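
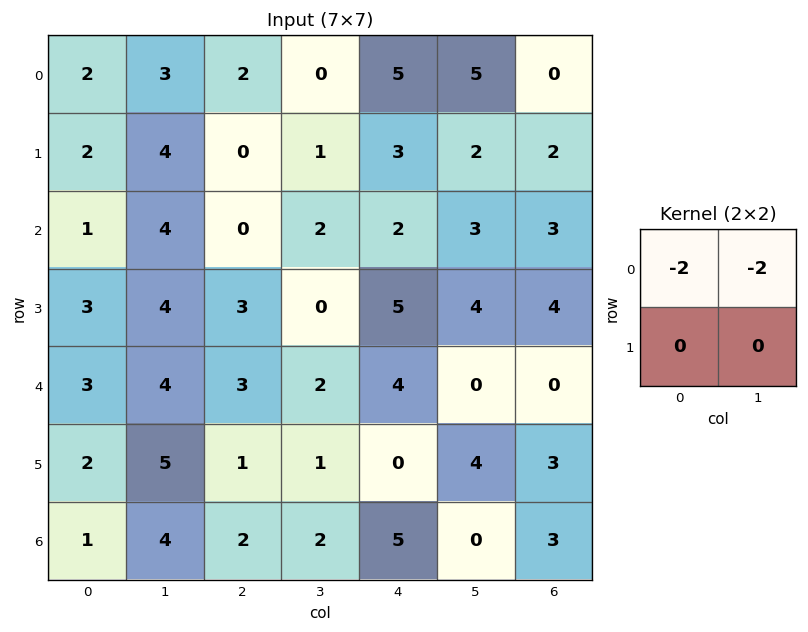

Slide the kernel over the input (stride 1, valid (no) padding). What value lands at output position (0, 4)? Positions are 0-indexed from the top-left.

-20

The receptive field on the input at this output position is [5 5 / 3 2]. Elementwise product with the kernel and sum: 5·-2 + 5·-2.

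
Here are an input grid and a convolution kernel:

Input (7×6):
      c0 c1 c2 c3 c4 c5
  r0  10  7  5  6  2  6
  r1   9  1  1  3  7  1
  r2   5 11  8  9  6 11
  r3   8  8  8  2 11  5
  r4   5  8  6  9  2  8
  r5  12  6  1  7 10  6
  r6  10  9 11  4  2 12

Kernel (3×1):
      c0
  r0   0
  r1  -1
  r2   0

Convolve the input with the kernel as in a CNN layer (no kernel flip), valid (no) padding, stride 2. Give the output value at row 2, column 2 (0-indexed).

-10

The receptive field on the input at this output position is [2 / 10 / 2]. Elementwise product with the kernel and sum: 10·-1.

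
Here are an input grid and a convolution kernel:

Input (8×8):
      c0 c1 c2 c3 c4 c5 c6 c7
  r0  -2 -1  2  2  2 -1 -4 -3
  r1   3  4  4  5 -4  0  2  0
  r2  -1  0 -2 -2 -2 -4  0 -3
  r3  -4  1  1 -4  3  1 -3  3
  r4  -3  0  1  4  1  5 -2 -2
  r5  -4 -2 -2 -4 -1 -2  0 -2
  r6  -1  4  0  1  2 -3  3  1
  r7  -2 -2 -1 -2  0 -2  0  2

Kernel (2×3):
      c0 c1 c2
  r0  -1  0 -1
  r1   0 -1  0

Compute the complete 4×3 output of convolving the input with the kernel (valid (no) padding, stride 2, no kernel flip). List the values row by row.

-4 -9 2
2 8 1
4 2 3
3 0 -3

Output[0,0]: The receptive field on the input at this output position is [-2 -1 2 / 3 4 4]. Elementwise product with the kernel and sum: -2·-1 + 2·-1 + 4·-1.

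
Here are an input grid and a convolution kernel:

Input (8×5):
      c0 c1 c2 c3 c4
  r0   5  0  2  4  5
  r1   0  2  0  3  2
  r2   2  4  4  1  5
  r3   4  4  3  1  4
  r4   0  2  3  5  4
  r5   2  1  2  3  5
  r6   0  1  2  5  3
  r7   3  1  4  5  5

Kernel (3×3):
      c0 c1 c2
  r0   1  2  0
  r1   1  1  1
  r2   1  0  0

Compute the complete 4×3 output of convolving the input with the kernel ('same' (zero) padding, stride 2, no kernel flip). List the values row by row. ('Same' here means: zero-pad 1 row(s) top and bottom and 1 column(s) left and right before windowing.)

5 8 12
6 15 14
10 21 21
5 14 26

Output[0,0]: The receptive field on the zero-padded input at this output position is [0 0 0 / 0 5 0 / 0 0 2]. Elementwise product with the kernel and sum: 0·1 + 0·2 + 0·1 + 5·1 + 0·1 + 0·1.
Output[0,1]: The receptive field on the zero-padded input at this output position is [0 0 0 / 0 2 4 / 2 0 3]. Elementwise product with the kernel and sum: 0·1 + 0·2 + 0·1 + 2·1 + 4·1 + 2·1.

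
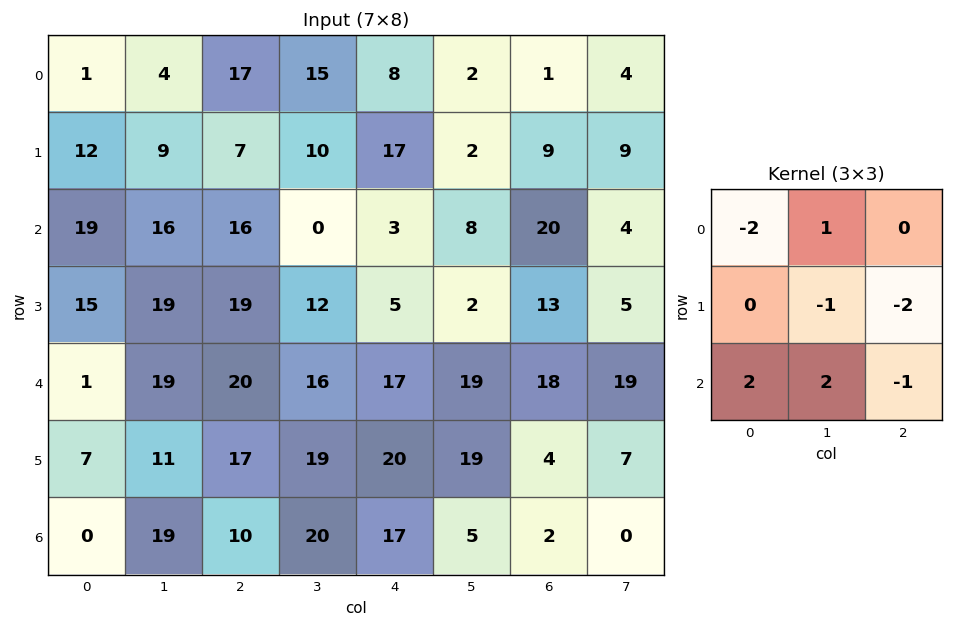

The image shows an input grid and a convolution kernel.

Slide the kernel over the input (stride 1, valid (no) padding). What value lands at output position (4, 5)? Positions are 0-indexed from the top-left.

-24

The receptive field on the input at this output position is [19 18 19 / 19 4 7 / 5 2 0]. Elementwise product with the kernel and sum: 19·-2 + 18·1 + 4·-1 + 7·-2 + 5·2 + 2·2 + 0·-1.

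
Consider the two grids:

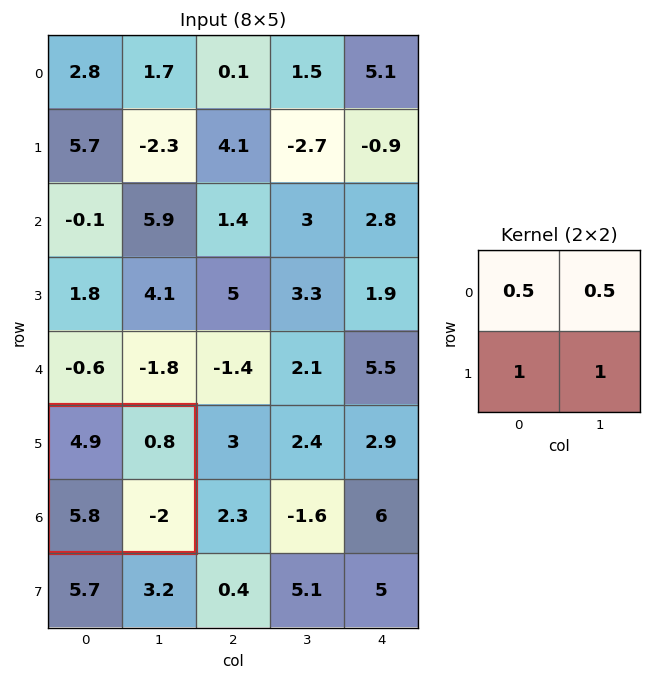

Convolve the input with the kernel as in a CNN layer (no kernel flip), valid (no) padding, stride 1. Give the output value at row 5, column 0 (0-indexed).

6.65

The receptive field on the input at this output position is [4.9 0.8 / 5.8 -2]. Elementwise product with the kernel and sum: 4.9·0.5 + 0.8·0.5 + 5.8·1 + -2·1.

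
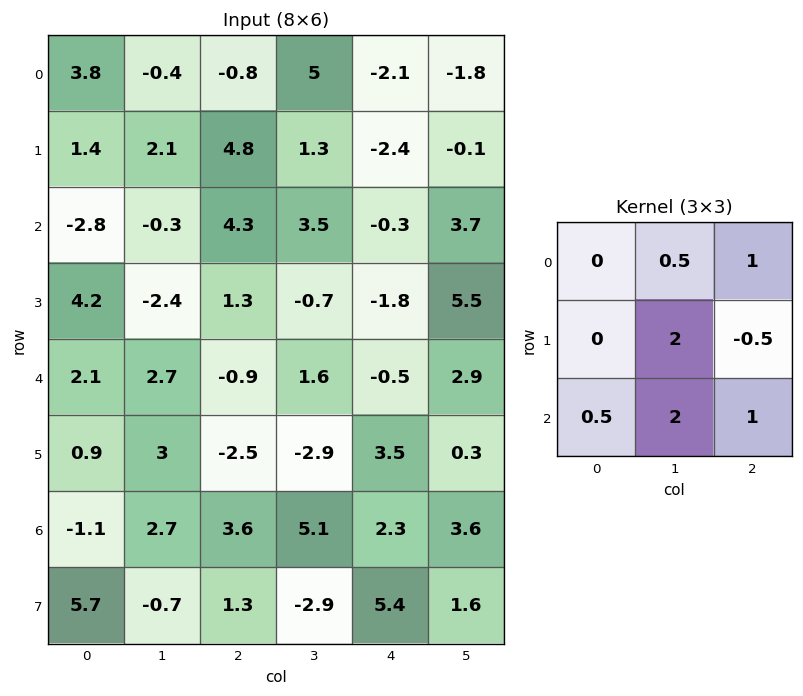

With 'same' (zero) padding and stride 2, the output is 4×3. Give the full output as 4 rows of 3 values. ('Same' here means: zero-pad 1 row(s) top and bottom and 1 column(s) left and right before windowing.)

12.7 7.85 -7.55
3.35 11.25 -2.2
7.35 -9.05 8
10.6 -0.15 15.8

Output[0,0]: The receptive field on the zero-padded input at this output position is [0 0 0 / 0 3.8 -0.4 / 0 1.4 2.1]. Elementwise product with the kernel and sum: 0·0.5 + 0·1 + 3.8·2 + -0.4·-0.5 + 0·0.5 + 1.4·2 + 2.1·1.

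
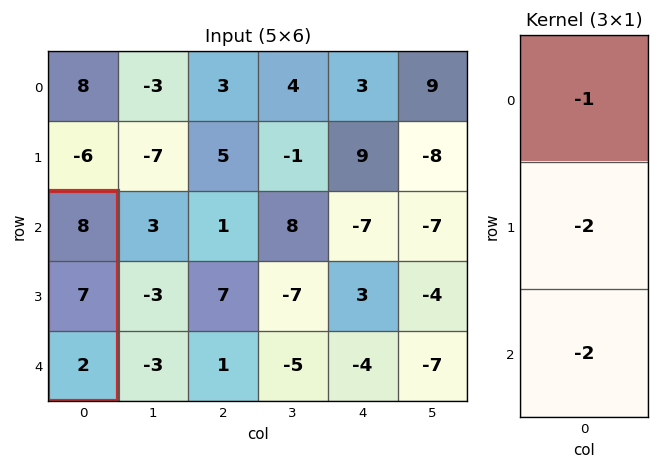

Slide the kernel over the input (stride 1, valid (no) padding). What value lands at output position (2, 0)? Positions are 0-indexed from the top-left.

The receptive field on the input at this output position is [8 / 7 / 2]. Elementwise product with the kernel and sum: 8·-1 + 7·-2 + 2·-2.

-26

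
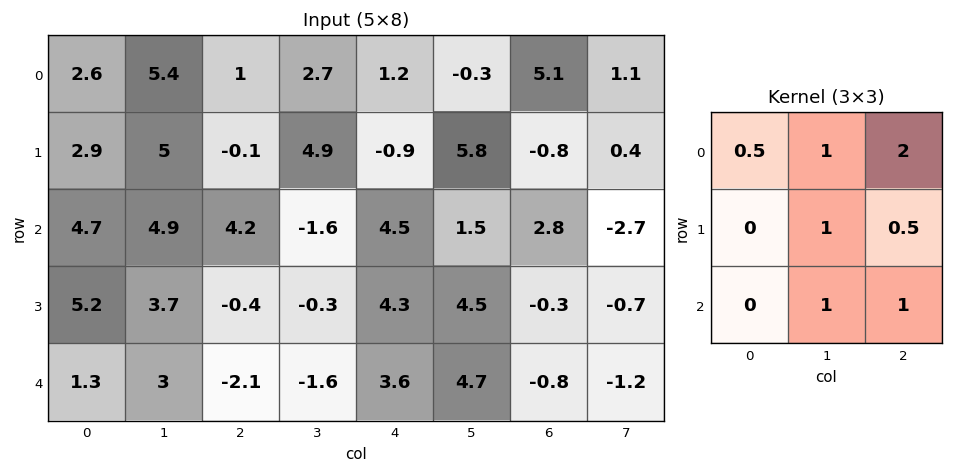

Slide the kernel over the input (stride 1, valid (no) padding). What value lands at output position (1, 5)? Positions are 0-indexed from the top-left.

3.35

The receptive field on the input at this output position is [5.8 -0.8 0.4 / 1.5 2.8 -2.7 / 4.5 -0.3 -0.7]. Elementwise product with the kernel and sum: 5.8·0.5 + -0.8·1 + 0.4·2 + 2.8·1 + -2.7·0.5 + -0.3·1 + -0.7·1.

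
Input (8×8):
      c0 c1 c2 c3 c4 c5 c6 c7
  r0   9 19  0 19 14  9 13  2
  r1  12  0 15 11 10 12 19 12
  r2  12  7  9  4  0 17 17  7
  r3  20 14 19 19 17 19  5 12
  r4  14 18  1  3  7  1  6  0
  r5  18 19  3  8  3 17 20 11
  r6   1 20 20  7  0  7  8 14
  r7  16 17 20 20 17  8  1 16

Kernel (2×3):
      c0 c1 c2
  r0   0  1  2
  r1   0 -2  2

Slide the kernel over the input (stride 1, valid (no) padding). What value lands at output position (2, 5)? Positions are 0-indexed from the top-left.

The receptive field on the input at this output position is [17 17 7 / 19 5 12]. Elementwise product with the kernel and sum: 17·1 + 7·2 + 5·-2 + 12·2.

45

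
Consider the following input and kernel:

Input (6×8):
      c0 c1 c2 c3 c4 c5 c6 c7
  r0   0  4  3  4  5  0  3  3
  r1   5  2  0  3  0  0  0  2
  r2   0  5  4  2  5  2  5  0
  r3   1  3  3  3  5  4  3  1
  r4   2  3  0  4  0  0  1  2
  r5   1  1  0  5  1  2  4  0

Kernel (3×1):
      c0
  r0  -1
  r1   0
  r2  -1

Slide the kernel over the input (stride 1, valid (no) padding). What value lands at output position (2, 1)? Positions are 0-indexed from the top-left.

-8

The receptive field on the input at this output position is [5 / 3 / 3]. Elementwise product with the kernel and sum: 5·-1 + 3·-1.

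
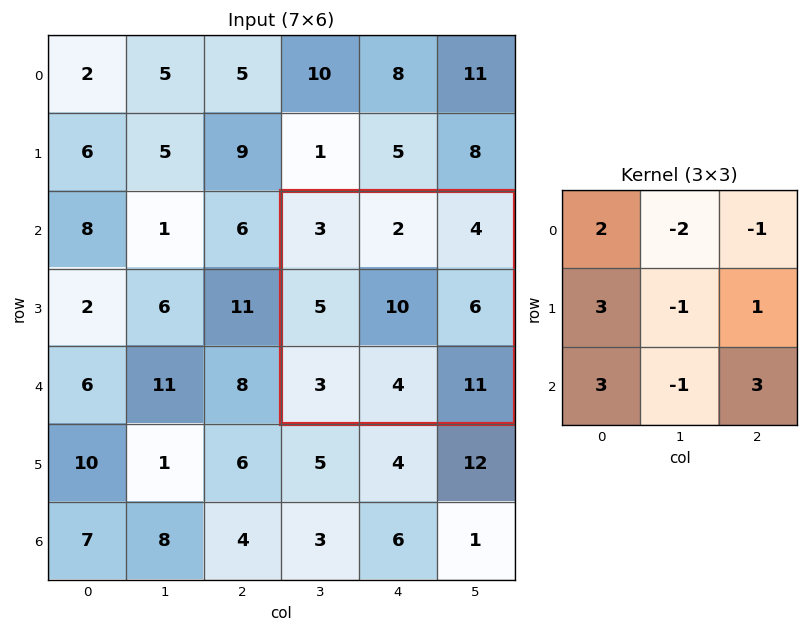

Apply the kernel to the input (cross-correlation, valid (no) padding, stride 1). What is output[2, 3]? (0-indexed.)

47

The receptive field on the input at this output position is [3 2 4 / 5 10 6 / 3 4 11]. Elementwise product with the kernel and sum: 3·2 + 2·-2 + 4·-1 + 5·3 + 10·-1 + 6·1 + 3·3 + 4·-1 + 11·3.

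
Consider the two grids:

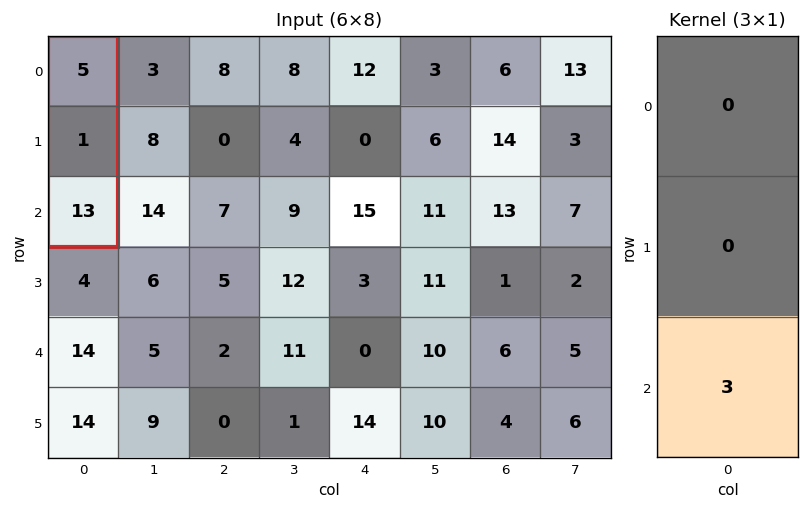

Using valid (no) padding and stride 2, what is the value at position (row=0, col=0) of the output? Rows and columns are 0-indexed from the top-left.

39

The receptive field on the input at this output position is [5 / 1 / 13]. Elementwise product with the kernel and sum: 13·3.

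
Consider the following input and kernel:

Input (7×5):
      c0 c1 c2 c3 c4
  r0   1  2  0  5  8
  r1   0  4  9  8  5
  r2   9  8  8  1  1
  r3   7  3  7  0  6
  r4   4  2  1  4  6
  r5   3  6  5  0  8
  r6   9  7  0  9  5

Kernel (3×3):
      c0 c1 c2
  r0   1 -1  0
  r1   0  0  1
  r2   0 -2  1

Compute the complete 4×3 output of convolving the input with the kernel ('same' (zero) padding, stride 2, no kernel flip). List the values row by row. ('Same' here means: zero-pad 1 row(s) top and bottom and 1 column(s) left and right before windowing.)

Output[0,0]: The receptive field on the zero-padded input at this output position is [0 0 0 / 0 1 2 / 0 0 4]. Elementwise product with the kernel and sum: 0·1 + 0·-1 + 2·1 + 0·-2 + 4·1.
Output[0,1]: The receptive field on the zero-padded input at this output position is [0 0 0 / 2 0 5 / 4 9 8]. Elementwise product with the kernel and sum: 0·1 + 0·-1 + 5·1 + 9·-2 + 8·1.

6 -5 -10
-3 -18 -9
-5 -10 -22
4 10 -8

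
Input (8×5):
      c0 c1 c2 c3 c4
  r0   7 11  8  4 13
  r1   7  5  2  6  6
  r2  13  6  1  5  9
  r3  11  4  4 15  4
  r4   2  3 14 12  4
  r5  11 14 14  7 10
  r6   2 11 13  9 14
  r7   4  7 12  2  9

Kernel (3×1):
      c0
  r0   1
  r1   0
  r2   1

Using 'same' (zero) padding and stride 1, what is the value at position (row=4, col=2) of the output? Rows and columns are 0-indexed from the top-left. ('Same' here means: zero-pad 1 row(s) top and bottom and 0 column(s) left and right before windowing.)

18

The receptive field on the zero-padded input at this output position is [4 / 14 / 14]. Elementwise product with the kernel and sum: 4·1 + 14·1.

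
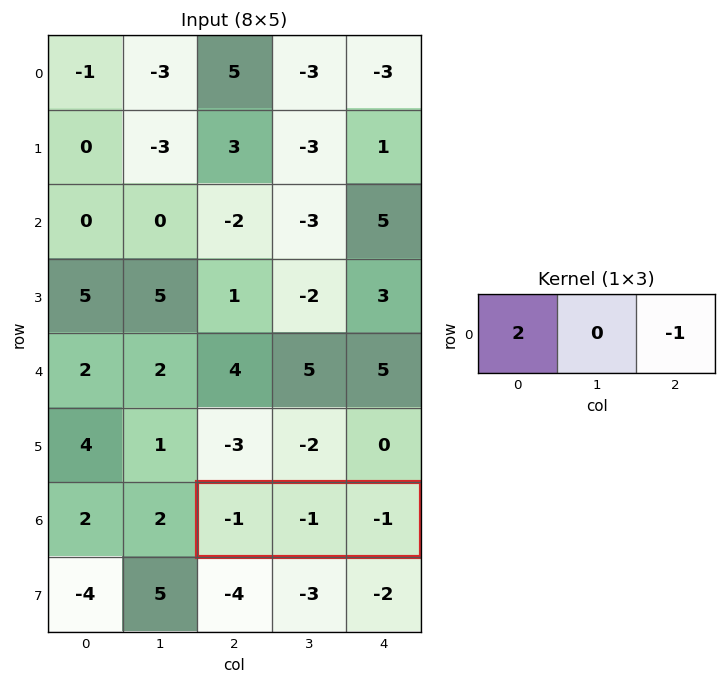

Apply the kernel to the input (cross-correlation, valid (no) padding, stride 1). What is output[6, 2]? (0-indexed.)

-1

The receptive field on the input at this output position is [-1 -1 -1]. Elementwise product with the kernel and sum: -1·2 + -1·-1.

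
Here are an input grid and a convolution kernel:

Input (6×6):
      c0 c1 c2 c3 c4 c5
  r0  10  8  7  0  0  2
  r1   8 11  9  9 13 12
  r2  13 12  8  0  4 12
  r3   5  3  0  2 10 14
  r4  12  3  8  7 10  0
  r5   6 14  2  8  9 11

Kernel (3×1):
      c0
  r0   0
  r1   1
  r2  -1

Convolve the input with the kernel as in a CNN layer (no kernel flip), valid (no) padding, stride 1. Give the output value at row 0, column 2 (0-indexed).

The receptive field on the input at this output position is [7 / 9 / 8]. Elementwise product with the kernel and sum: 9·1 + 8·-1.

1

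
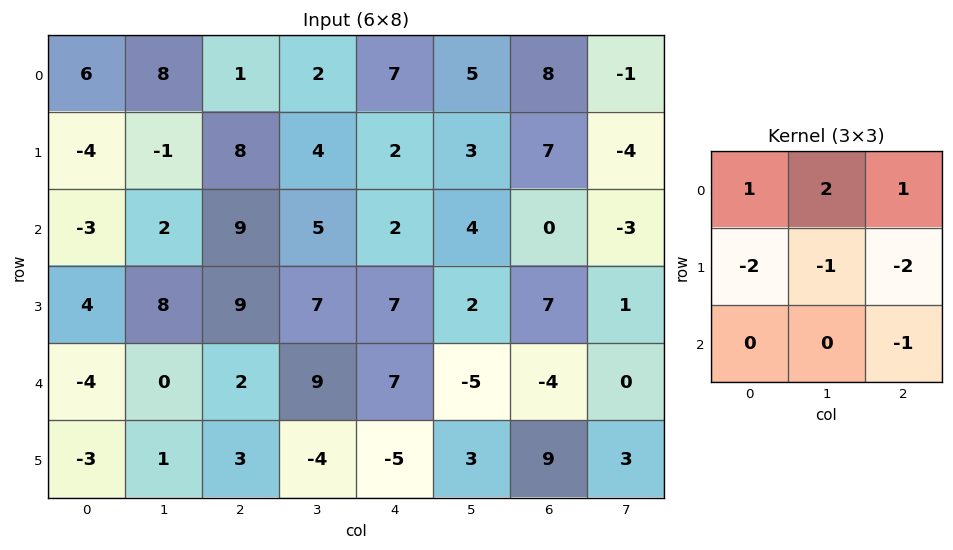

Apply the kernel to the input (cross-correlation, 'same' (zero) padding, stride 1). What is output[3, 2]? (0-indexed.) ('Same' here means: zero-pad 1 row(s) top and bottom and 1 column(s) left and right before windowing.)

-23

The receptive field on the zero-padded input at this output position is [2 9 5 / 8 9 7 / 0 2 9]. Elementwise product with the kernel and sum: 2·1 + 9·2 + 5·1 + 8·-2 + 9·-1 + 7·-2 + 9·-1.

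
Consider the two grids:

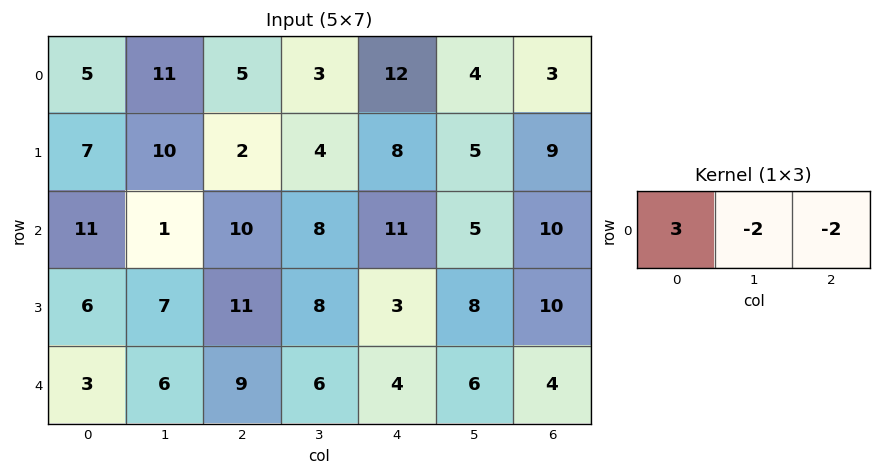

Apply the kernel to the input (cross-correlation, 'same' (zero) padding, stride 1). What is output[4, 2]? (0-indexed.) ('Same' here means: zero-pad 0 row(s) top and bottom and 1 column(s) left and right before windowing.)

The receptive field on the zero-padded input at this output position is [6 9 6]. Elementwise product with the kernel and sum: 6·3 + 9·-2 + 6·-2.

-12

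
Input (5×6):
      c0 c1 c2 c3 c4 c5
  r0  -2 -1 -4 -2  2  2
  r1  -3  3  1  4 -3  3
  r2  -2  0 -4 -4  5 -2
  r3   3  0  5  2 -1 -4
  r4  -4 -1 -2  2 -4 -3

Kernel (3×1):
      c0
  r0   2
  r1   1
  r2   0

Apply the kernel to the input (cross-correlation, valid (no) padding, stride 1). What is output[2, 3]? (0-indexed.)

The receptive field on the input at this output position is [-4 / 2 / 2]. Elementwise product with the kernel and sum: -4·2 + 2·1.

-6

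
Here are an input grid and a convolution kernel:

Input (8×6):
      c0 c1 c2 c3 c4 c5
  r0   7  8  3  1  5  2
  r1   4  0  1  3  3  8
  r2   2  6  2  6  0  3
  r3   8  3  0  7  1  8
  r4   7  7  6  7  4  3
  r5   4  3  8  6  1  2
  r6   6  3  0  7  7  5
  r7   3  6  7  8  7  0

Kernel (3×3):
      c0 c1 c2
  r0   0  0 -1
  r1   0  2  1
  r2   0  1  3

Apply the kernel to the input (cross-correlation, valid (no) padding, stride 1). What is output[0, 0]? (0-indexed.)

10

The receptive field on the input at this output position is [7 8 3 / 4 0 1 / 2 6 2]. Elementwise product with the kernel and sum: 3·-1 + 0·2 + 1·1 + 6·1 + 2·3.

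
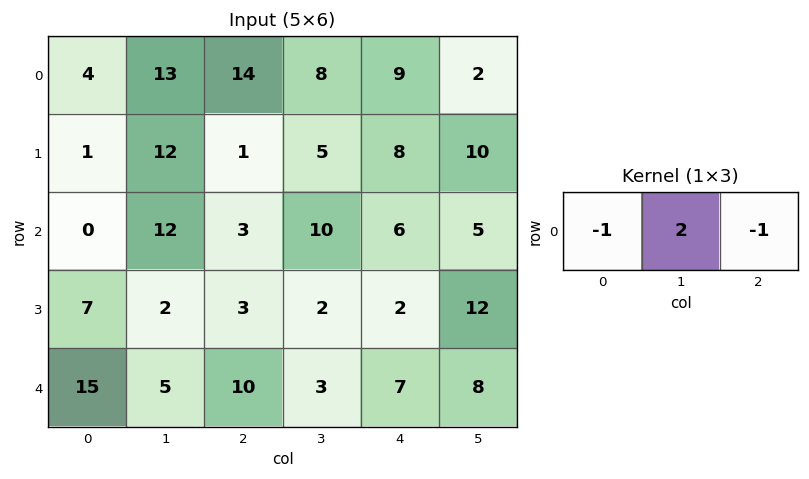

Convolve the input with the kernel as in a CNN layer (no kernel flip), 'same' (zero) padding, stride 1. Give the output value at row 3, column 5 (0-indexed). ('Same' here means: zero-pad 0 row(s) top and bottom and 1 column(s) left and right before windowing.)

22

The receptive field on the zero-padded input at this output position is [2 12 0]. Elementwise product with the kernel and sum: 2·-1 + 12·2 + 0·-1.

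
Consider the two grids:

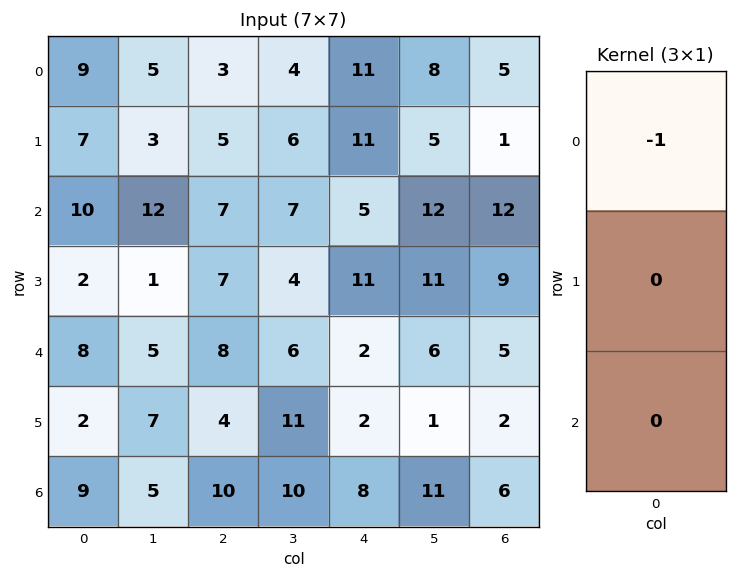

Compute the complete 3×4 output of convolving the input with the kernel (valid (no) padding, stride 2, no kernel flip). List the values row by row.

Output[0,0]: The receptive field on the input at this output position is [9 / 7 / 10]. Elementwise product with the kernel and sum: 9·-1.
Output[0,1]: The receptive field on the input at this output position is [3 / 5 / 7]. Elementwise product with the kernel and sum: 3·-1.

-9 -3 -11 -5
-10 -7 -5 -12
-8 -8 -2 -5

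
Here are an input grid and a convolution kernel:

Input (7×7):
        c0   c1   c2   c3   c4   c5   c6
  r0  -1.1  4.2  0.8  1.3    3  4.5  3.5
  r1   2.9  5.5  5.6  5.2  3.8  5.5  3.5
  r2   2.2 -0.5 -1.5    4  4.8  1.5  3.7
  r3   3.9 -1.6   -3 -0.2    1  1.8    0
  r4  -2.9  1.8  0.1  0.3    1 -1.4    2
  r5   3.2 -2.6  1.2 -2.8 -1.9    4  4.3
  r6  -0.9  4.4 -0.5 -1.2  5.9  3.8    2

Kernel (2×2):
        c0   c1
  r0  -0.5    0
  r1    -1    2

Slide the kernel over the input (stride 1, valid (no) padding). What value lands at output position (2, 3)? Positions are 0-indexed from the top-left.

0.2

The receptive field on the input at this output position is [4 4.8 / -0.2 1]. Elementwise product with the kernel and sum: 4·-0.5 + -0.2·-1 + 1·2.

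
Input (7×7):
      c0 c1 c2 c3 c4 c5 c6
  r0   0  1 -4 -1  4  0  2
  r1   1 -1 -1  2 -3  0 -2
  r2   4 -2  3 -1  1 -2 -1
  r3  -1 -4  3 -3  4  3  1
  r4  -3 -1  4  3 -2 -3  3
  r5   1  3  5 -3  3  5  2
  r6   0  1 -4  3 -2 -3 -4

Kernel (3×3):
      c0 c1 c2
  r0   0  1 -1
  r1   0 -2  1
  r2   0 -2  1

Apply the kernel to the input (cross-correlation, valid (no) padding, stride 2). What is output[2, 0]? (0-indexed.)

-12

The receptive field on the input at this output position is [-3 -1 4 / 1 3 5 / 0 1 -4]. Elementwise product with the kernel and sum: -1·1 + 4·-1 + 3·-2 + 5·1 + 1·-2 + -4·1.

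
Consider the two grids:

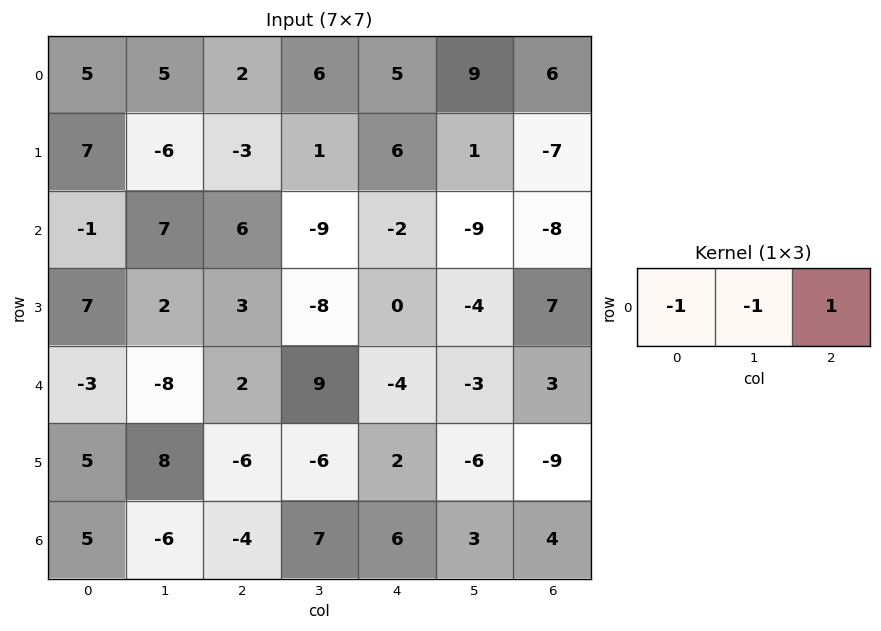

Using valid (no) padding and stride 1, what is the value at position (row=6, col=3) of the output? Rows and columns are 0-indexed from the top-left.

The receptive field on the input at this output position is [7 6 3]. Elementwise product with the kernel and sum: 7·-1 + 6·-1 + 3·1.

-10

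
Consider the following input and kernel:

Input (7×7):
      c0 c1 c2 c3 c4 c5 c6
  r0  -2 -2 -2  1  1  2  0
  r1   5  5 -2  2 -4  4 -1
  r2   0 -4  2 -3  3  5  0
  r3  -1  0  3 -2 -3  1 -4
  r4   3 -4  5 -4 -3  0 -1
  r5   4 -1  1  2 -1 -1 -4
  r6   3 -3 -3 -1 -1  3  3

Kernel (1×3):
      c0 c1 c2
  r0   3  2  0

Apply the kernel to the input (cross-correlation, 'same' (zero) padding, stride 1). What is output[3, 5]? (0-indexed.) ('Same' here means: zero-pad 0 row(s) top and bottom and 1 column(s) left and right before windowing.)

-7

The receptive field on the zero-padded input at this output position is [-3 1 -4]. Elementwise product with the kernel and sum: -3·3 + 1·2.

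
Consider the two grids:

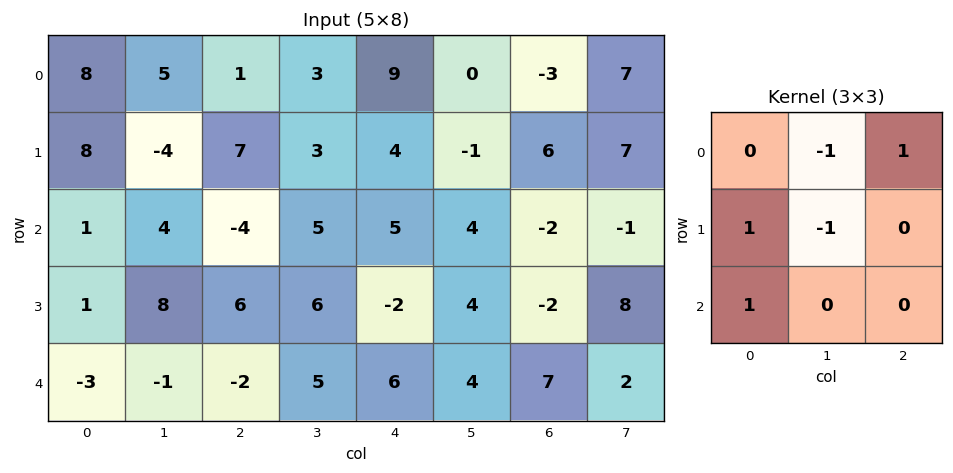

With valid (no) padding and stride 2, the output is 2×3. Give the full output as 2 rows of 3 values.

9 6 7
-18 -2 -6

Output[0,0]: The receptive field on the input at this output position is [8 5 1 / 8 -4 7 / 1 4 -4]. Elementwise product with the kernel and sum: 5·-1 + 1·1 + 8·1 + -4·-1 + 1·1.
Output[0,1]: The receptive field on the input at this output position is [1 3 9 / 7 3 4 / -4 5 5]. Elementwise product with the kernel and sum: 3·-1 + 9·1 + 7·1 + 3·-1 + -4·1.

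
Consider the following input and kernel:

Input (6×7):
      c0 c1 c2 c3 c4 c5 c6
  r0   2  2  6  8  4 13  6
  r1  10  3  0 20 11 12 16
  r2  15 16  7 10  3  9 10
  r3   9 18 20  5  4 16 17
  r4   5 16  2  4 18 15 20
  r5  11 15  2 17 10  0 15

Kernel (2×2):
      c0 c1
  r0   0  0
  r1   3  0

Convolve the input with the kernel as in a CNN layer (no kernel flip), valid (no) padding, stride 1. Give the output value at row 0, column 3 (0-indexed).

The receptive field on the input at this output position is [8 4 / 20 11]. Elementwise product with the kernel and sum: 20·3.

60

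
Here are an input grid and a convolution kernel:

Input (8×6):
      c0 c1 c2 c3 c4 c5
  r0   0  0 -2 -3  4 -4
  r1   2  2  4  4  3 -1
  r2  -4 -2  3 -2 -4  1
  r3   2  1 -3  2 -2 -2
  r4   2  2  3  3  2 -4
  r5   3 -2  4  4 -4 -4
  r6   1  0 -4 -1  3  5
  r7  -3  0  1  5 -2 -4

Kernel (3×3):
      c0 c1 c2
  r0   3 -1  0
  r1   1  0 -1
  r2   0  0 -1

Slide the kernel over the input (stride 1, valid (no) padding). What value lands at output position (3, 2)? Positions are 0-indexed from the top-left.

-6

The receptive field on the input at this output position is [-3 2 -2 / 3 3 2 / 4 4 -4]. Elementwise product with the kernel and sum: -3·3 + 2·-1 + 3·1 + 2·-1 + -4·-1.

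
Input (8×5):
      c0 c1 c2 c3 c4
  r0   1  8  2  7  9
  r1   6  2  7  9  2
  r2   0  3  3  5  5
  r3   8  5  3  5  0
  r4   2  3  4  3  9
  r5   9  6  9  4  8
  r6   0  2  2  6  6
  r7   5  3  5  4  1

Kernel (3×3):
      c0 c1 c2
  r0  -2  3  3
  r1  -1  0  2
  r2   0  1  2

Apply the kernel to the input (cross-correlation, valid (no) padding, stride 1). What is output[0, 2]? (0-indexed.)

56

The receptive field on the input at this output position is [2 7 9 / 7 9 2 / 3 5 5]. Elementwise product with the kernel and sum: 2·-2 + 7·3 + 9·3 + 7·-1 + 2·2 + 5·1 + 5·2.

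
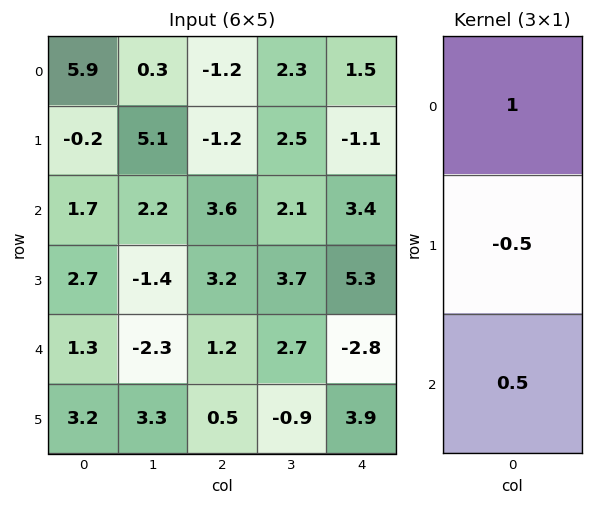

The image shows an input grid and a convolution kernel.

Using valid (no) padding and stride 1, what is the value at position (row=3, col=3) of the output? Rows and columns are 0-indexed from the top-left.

The receptive field on the input at this output position is [3.7 / 2.7 / -0.9]. Elementwise product with the kernel and sum: 3.7·1 + 2.7·-0.5 + -0.9·0.5.

1.9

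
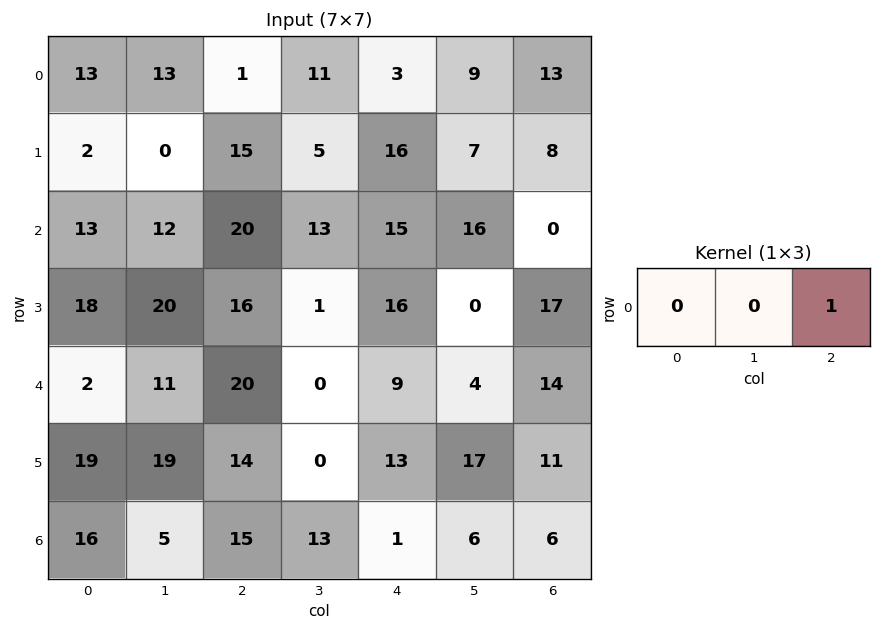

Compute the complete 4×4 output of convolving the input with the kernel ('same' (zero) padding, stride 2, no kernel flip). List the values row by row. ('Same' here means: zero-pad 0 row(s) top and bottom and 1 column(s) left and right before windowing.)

Output[0,0]: The receptive field on the zero-padded input at this output position is [0 13 13]. Elementwise product with the kernel and sum: 13·1.
Output[0,1]: The receptive field on the zero-padded input at this output position is [13 1 11]. Elementwise product with the kernel and sum: 11·1.

13 11 9 0
12 13 16 0
11 0 4 0
5 13 6 0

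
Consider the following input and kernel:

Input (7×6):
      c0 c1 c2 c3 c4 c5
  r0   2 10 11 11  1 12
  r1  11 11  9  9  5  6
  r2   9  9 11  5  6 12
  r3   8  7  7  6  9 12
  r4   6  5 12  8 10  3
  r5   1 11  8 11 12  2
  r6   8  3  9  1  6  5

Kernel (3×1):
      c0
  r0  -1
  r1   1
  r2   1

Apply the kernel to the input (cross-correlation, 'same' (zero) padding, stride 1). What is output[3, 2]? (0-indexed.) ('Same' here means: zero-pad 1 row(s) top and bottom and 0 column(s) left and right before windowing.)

The receptive field on the zero-padded input at this output position is [11 / 7 / 12]. Elementwise product with the kernel and sum: 11·-1 + 7·1 + 12·1.

8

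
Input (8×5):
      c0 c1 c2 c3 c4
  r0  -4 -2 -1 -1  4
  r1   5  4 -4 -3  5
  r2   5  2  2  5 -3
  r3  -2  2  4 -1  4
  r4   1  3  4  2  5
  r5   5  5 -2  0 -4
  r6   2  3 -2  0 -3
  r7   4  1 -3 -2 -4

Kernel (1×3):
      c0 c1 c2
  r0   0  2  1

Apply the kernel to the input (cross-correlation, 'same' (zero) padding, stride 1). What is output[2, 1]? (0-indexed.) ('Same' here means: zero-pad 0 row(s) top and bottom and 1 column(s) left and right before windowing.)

The receptive field on the zero-padded input at this output position is [5 2 2]. Elementwise product with the kernel and sum: 2·2 + 2·1.

6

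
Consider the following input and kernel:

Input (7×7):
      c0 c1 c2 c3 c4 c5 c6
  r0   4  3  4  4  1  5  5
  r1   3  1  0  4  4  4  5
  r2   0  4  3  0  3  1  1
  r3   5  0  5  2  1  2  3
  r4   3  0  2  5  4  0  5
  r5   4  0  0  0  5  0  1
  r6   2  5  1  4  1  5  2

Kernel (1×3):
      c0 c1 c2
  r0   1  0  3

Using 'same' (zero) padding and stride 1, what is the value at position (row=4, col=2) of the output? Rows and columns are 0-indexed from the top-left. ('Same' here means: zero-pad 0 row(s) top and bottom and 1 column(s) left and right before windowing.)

The receptive field on the zero-padded input at this output position is [0 2 5]. Elementwise product with the kernel and sum: 0·1 + 5·3.

15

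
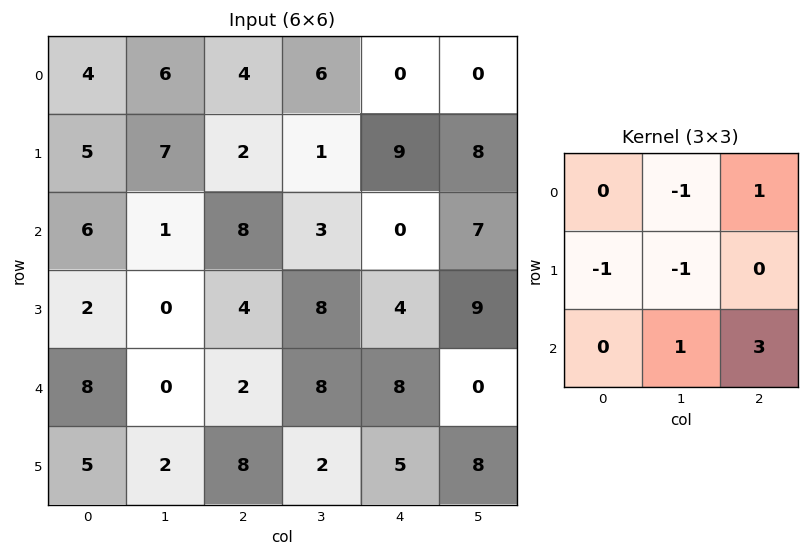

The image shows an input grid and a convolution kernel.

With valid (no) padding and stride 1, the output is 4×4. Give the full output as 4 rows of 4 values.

11 10 -6 11
0 18 17 27
11 17 17 3
22 16 3 18

Output[0,0]: The receptive field on the input at this output position is [4 6 4 / 5 7 2 / 6 1 8]. Elementwise product with the kernel and sum: 6·-1 + 4·1 + 5·-1 + 7·-1 + 1·1 + 8·3.
Output[0,1]: The receptive field on the input at this output position is [6 4 6 / 7 2 1 / 1 8 3]. Elementwise product with the kernel and sum: 4·-1 + 6·1 + 7·-1 + 2·-1 + 8·1 + 3·3.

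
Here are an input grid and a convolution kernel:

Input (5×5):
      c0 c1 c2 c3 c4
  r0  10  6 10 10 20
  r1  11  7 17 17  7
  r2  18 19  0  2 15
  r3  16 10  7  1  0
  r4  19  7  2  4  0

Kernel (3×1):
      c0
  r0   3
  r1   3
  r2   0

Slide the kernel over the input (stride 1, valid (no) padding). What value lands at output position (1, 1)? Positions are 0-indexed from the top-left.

The receptive field on the input at this output position is [7 / 19 / 10]. Elementwise product with the kernel and sum: 7·3 + 19·3.

78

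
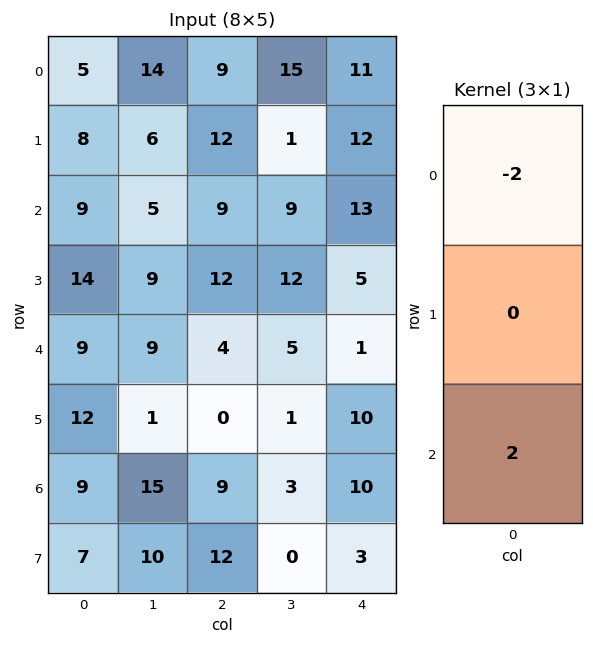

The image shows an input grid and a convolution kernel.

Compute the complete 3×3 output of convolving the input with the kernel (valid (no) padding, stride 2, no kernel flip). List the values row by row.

Output[0,0]: The receptive field on the input at this output position is [5 / 8 / 9]. Elementwise product with the kernel and sum: 5·-2 + 9·2.

8 0 4
0 -10 -24
0 10 18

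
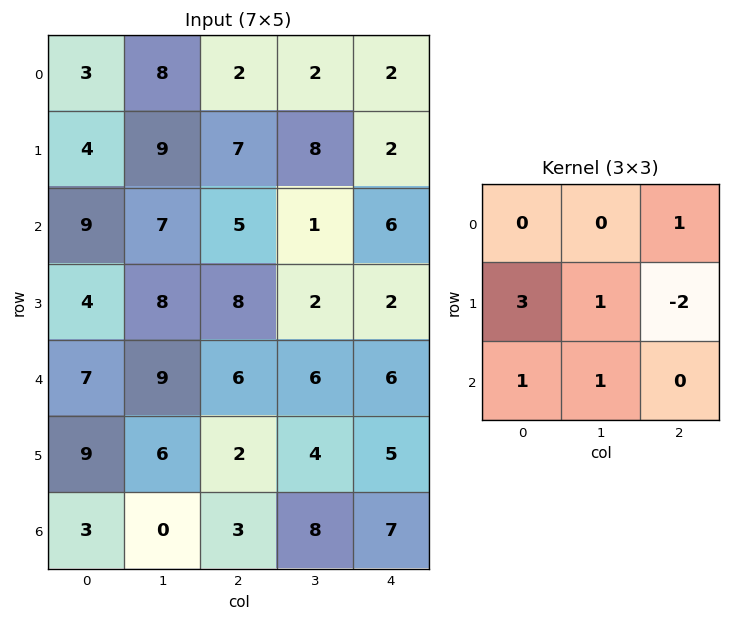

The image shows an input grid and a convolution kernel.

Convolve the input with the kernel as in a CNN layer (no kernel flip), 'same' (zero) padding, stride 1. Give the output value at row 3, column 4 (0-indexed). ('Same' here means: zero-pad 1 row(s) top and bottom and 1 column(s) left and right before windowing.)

The receptive field on the zero-padded input at this output position is [1 6 0 / 2 2 0 / 6 6 0]. Elementwise product with the kernel and sum: 0·1 + 2·3 + 2·1 + 0·-2 + 6·1 + 6·1.

20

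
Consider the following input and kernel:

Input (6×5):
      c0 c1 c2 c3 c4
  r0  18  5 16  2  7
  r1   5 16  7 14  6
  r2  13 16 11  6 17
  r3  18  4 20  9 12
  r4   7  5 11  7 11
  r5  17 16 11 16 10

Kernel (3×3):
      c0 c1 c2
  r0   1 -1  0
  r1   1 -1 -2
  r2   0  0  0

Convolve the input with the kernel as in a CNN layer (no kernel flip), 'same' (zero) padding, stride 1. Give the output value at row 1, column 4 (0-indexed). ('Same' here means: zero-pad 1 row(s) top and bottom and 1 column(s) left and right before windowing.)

The receptive field on the zero-padded input at this output position is [2 7 0 / 14 6 0 / 6 17 0]. Elementwise product with the kernel and sum: 2·1 + 7·-1 + 14·1 + 6·-1 + 0·-2.

3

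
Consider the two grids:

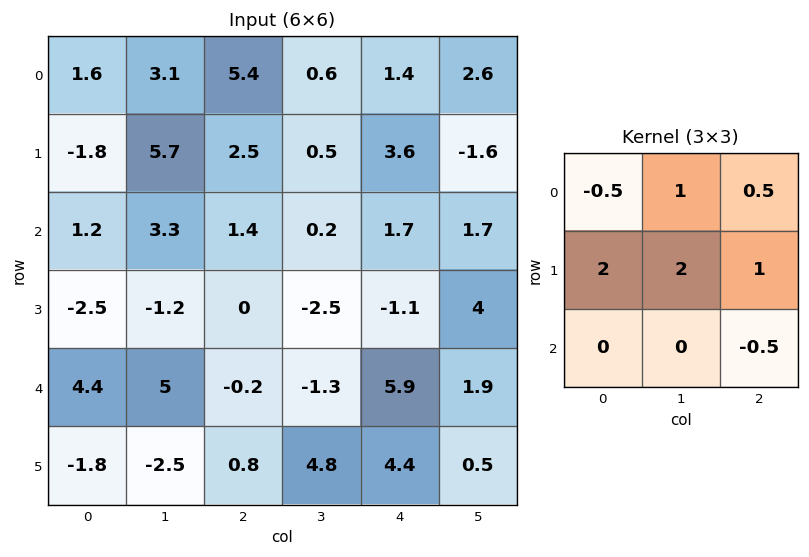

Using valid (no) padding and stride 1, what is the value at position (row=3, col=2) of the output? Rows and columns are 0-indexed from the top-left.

The receptive field on the input at this output position is [0 -2.5 -1.1 / -0.2 -1.3 5.9 / 0.8 4.8 4.4]. Elementwise product with the kernel and sum: 0·-0.5 + -2.5·1 + -1.1·0.5 + -0.2·2 + -1.3·2 + 5.9·1 + 4.4·-0.5.

-2.35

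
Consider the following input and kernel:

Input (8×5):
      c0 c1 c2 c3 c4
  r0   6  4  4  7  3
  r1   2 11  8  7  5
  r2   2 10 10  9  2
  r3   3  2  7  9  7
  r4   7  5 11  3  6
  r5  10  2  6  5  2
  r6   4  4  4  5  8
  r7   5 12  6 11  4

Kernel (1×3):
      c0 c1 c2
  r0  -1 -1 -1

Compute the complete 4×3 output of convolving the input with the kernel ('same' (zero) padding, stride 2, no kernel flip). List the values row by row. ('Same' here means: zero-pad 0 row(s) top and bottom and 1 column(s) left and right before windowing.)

Output[0,0]: The receptive field on the zero-padded input at this output position is [0 6 4]. Elementwise product with the kernel and sum: 0·-1 + 6·-1 + 4·-1.
Output[0,1]: The receptive field on the zero-padded input at this output position is [4 4 7]. Elementwise product with the kernel and sum: 4·-1 + 4·-1 + 7·-1.

-10 -15 -10
-12 -29 -11
-12 -19 -9
-8 -13 -13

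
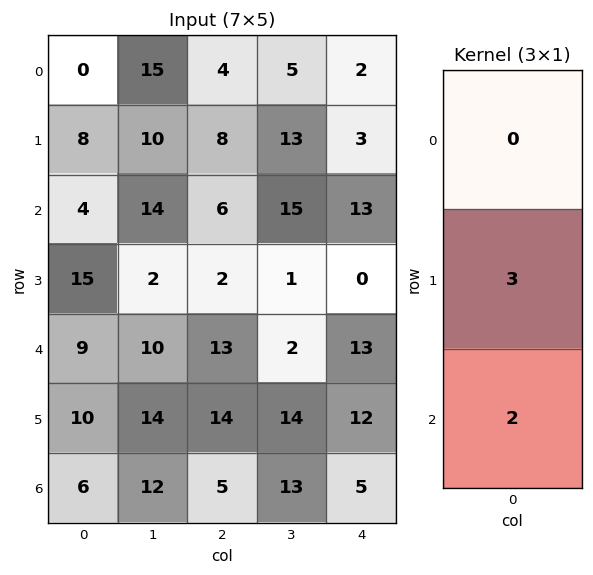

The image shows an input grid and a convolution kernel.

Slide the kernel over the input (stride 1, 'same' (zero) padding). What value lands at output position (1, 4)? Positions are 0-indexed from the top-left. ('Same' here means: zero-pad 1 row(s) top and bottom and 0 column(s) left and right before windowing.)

The receptive field on the zero-padded input at this output position is [2 / 3 / 13]. Elementwise product with the kernel and sum: 3·3 + 13·2.

35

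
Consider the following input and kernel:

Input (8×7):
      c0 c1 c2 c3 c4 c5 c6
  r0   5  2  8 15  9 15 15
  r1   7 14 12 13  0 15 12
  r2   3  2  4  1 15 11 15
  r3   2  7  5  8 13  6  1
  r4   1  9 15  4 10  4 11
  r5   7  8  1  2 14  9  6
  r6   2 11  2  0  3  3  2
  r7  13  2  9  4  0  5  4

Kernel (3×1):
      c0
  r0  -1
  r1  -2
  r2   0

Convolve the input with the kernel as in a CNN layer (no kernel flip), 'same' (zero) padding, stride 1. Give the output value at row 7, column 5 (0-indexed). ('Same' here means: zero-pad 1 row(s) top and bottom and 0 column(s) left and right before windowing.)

-13

The receptive field on the zero-padded input at this output position is [3 / 5 / 0]. Elementwise product with the kernel and sum: 3·-1 + 5·-2.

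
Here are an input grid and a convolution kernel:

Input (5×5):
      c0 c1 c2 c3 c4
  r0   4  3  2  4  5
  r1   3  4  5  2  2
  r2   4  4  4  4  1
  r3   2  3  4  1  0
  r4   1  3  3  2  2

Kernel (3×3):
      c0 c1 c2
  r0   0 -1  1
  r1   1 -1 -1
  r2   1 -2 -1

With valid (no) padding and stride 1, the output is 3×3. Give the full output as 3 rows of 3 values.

Output[0,0]: The receptive field on the input at this output position is [4 3 2 / 3 4 5 / 4 4 4]. Elementwise product with the kernel and sum: 3·-1 + 2·1 + 3·1 + 4·-1 + 5·-1 + 4·1 + 4·-2 + 4·-1.

-15 -9 -3
-11 -13 1
-13 -7 -3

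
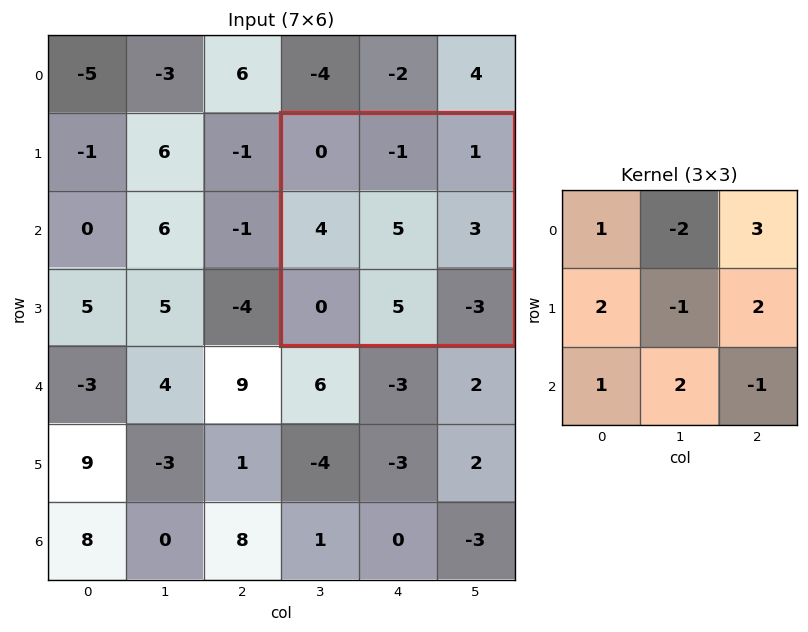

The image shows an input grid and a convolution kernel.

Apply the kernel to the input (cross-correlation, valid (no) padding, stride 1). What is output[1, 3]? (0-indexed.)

27

The receptive field on the input at this output position is [0 -1 1 / 4 5 3 / 0 5 -3]. Elementwise product with the kernel and sum: 0·1 + -1·-2 + 1·3 + 4·2 + 5·-1 + 3·2 + 0·1 + 5·2 + -3·-1.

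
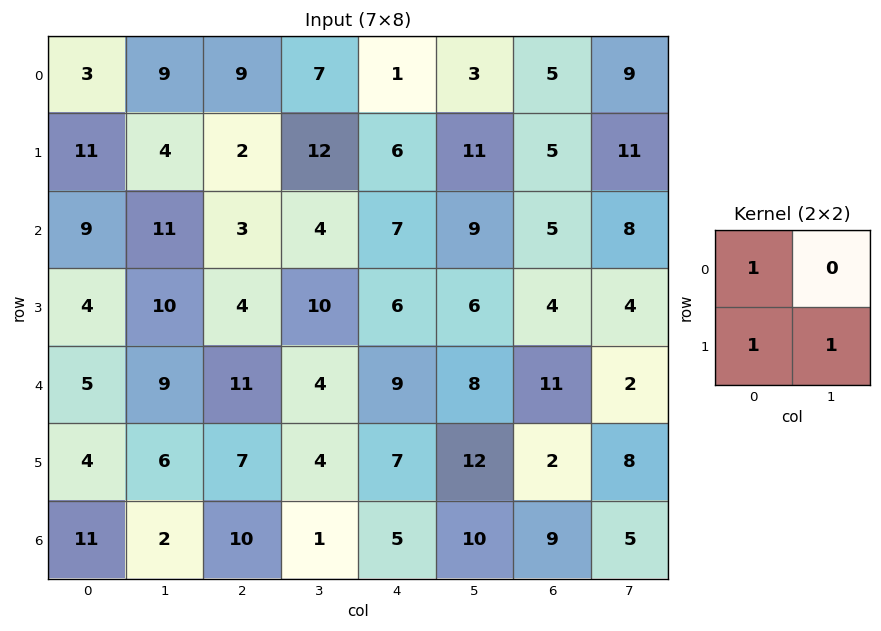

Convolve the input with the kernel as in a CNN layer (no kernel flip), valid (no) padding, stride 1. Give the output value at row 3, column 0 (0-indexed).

18

The receptive field on the input at this output position is [4 10 / 5 9]. Elementwise product with the kernel and sum: 4·1 + 5·1 + 9·1.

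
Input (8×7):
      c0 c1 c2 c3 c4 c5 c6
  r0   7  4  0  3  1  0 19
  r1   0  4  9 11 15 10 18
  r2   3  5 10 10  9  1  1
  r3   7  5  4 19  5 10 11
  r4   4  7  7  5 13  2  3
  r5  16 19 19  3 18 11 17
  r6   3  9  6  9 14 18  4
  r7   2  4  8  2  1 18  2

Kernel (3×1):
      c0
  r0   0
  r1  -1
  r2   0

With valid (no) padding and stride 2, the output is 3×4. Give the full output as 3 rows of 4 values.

0 -9 -15 -18
-7 -4 -5 -11
-16 -19 -18 -17

Output[0,0]: The receptive field on the input at this output position is [7 / 0 / 3]. Elementwise product with the kernel and sum: 0·-1.
Output[0,1]: The receptive field on the input at this output position is [0 / 9 / 10]. Elementwise product with the kernel and sum: 9·-1.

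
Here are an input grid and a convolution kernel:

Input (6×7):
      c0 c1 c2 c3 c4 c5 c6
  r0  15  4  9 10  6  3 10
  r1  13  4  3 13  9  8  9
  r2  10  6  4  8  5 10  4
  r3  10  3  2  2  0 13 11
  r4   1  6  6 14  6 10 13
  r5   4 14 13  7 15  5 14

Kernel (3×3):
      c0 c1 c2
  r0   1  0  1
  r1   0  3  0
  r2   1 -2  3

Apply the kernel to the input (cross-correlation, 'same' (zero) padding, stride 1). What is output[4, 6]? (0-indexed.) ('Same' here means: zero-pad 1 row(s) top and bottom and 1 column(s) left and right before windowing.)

29

The receptive field on the zero-padded input at this output position is [13 11 0 / 10 13 0 / 5 14 0]. Elementwise product with the kernel and sum: 13·1 + 0·1 + 13·3 + 5·1 + 14·-2 + 0·3.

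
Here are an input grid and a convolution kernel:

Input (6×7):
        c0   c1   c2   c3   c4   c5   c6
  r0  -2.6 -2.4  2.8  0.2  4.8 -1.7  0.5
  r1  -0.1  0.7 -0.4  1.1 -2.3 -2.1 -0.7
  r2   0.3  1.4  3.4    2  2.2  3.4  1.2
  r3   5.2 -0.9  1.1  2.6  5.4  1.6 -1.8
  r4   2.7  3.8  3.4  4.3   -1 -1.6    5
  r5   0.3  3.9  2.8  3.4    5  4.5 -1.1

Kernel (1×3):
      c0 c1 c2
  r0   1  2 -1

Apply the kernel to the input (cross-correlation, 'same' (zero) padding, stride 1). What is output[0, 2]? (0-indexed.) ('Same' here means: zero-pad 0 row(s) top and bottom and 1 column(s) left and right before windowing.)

The receptive field on the zero-padded input at this output position is [-2.4 2.8 0.2]. Elementwise product with the kernel and sum: -2.4·1 + 2.8·2 + 0.2·-1.

3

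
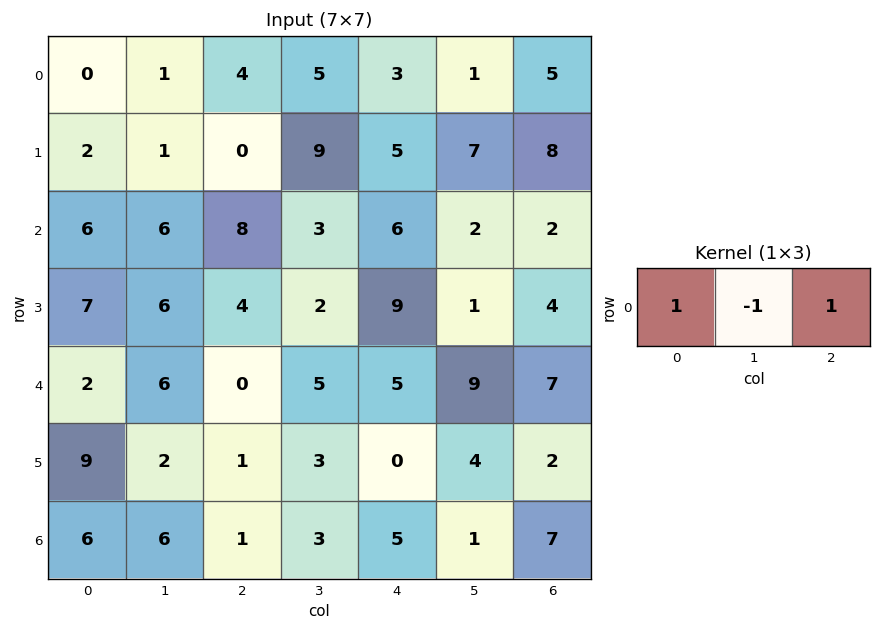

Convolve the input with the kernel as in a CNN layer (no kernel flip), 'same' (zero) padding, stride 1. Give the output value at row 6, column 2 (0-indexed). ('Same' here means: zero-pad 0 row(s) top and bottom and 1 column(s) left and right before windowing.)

8

The receptive field on the zero-padded input at this output position is [6 1 3]. Elementwise product with the kernel and sum: 6·1 + 1·-1 + 3·1.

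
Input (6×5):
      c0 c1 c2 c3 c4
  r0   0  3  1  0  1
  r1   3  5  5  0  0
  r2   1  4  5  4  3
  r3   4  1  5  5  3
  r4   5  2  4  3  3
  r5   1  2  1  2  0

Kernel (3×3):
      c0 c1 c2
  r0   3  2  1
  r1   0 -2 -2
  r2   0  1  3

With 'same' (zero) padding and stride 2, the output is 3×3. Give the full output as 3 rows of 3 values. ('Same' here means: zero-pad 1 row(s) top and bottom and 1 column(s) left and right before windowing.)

Output[0,0]: The receptive field on the zero-padded input at this output position is [0 0 0 / 0 0 3 / 0 3 5]. Elementwise product with the kernel and sum: 0·3 + 0·2 + 0·1 + 0·-2 + 3·-2 + 3·1 + 5·3.

12 3 -2
8 27 -3
2 11 15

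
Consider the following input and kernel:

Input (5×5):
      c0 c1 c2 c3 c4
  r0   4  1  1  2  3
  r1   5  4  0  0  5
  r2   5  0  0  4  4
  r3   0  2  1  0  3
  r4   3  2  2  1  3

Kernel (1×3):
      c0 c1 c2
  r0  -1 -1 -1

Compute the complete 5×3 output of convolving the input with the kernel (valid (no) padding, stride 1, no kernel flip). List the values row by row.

-6 -4 -6
-9 -4 -5
-5 -4 -8
-3 -3 -4
-7 -5 -6

Output[0,0]: The receptive field on the input at this output position is [4 1 1]. Elementwise product with the kernel and sum: 4·-1 + 1·-1 + 1·-1.
Output[0,1]: The receptive field on the input at this output position is [1 1 2]. Elementwise product with the kernel and sum: 1·-1 + 1·-1 + 2·-1.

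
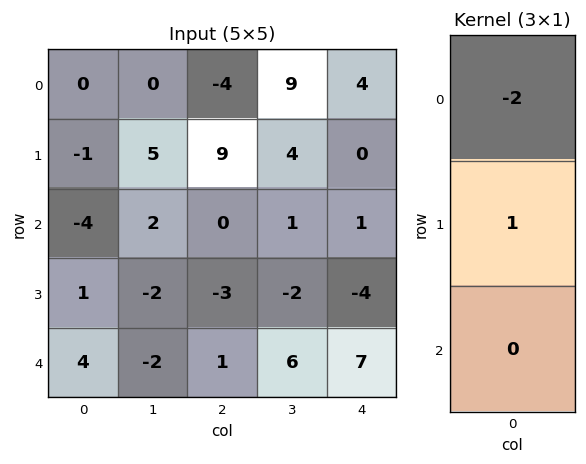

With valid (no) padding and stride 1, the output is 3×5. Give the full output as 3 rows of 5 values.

Output[0,0]: The receptive field on the input at this output position is [0 / -1 / -4]. Elementwise product with the kernel and sum: 0·-2 + -1·1.

-1 5 17 -14 -8
-2 -8 -18 -7 1
9 -6 -3 -4 -6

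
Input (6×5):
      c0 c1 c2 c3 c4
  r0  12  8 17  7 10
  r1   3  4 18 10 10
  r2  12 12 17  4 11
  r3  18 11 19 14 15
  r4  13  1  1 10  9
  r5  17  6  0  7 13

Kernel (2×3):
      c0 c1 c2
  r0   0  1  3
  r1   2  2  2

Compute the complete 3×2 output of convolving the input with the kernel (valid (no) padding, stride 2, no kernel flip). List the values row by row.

109 113
159 133
50 77

Output[0,0]: The receptive field on the input at this output position is [12 8 17 / 3 4 18]. Elementwise product with the kernel and sum: 8·1 + 17·3 + 3·2 + 4·2 + 18·2.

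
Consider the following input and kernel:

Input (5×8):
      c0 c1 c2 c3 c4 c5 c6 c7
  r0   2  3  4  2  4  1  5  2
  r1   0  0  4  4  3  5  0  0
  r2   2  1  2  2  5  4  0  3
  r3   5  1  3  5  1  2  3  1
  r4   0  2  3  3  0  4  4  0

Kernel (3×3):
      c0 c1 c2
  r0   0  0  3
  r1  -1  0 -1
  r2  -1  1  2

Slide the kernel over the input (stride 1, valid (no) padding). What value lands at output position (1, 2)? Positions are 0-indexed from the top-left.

6

The receptive field on the input at this output position is [4 4 3 / 2 2 5 / 3 5 1]. Elementwise product with the kernel and sum: 3·3 + 2·-1 + 5·-1 + 3·-1 + 5·1 + 1·2.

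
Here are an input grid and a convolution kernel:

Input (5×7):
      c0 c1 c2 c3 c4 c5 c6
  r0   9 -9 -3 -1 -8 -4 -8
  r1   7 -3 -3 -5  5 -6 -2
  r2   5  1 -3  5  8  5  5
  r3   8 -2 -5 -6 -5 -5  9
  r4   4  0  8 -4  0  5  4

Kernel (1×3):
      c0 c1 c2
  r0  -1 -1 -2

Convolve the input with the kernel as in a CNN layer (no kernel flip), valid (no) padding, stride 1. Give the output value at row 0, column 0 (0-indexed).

6

The receptive field on the input at this output position is [9 -9 -3]. Elementwise product with the kernel and sum: 9·-1 + -9·-1 + -3·-2.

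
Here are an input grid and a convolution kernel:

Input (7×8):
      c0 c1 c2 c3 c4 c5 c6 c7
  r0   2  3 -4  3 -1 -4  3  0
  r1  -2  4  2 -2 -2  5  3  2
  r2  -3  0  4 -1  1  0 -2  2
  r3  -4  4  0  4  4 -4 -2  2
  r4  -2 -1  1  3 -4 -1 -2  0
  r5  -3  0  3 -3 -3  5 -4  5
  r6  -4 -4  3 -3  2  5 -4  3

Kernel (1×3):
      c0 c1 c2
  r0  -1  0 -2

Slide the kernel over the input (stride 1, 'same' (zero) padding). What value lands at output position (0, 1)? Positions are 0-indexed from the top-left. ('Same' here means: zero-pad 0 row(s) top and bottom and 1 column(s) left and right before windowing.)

6

The receptive field on the zero-padded input at this output position is [2 3 -4]. Elementwise product with the kernel and sum: 2·-1 + -4·-2.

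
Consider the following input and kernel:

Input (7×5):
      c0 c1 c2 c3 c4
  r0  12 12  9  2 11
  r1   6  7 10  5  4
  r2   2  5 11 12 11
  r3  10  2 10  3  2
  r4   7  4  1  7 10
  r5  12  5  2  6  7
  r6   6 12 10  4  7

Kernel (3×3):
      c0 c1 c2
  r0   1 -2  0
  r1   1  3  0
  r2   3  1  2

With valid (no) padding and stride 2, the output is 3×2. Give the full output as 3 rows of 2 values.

48 97
35 36
76 55

Output[0,0]: The receptive field on the input at this output position is [12 12 9 / 6 7 10 / 2 5 11]. Elementwise product with the kernel and sum: 12·1 + 12·-2 + 6·1 + 7·3 + 2·3 + 5·1 + 11·2.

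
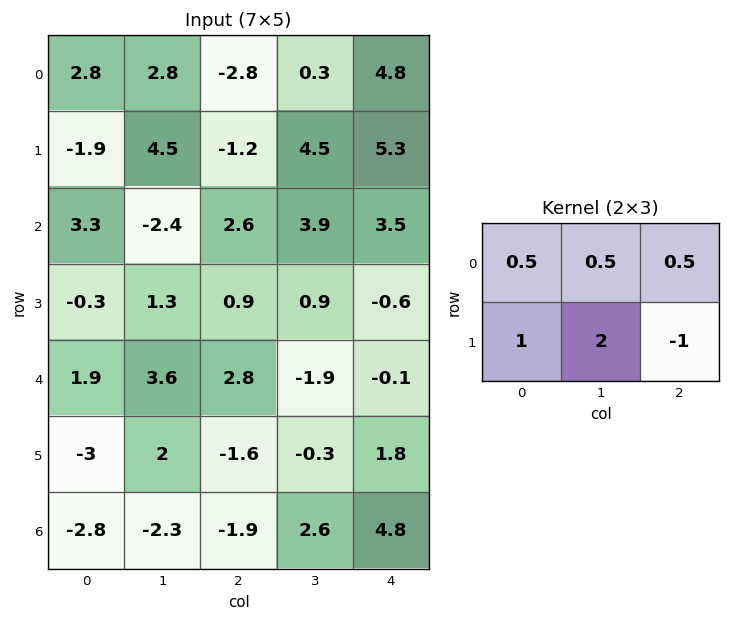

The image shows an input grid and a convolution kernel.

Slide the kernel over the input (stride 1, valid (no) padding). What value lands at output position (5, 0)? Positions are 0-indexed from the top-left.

The receptive field on the input at this output position is [-3 2 -1.6 / -2.8 -2.3 -1.9]. Elementwise product with the kernel and sum: -3·0.5 + 2·0.5 + -1.6·0.5 + -2.8·1 + -2.3·2 + -1.9·-1.

-6.8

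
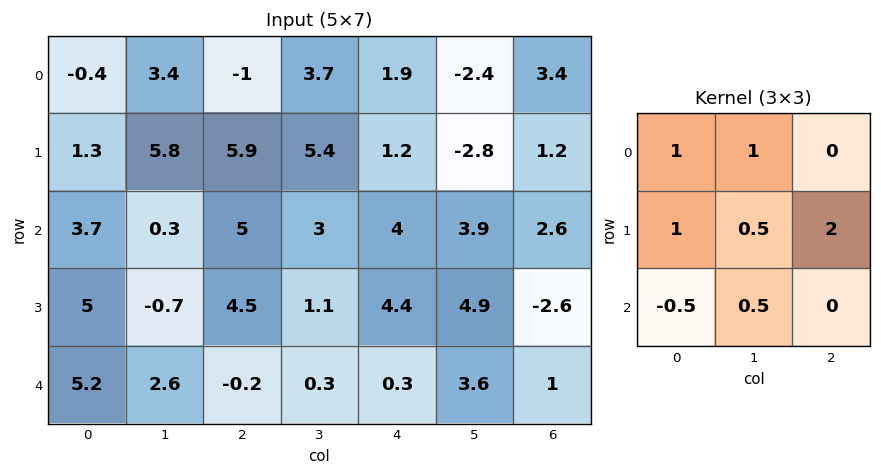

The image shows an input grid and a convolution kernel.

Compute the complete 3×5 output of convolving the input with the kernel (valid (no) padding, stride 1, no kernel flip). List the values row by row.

17.3 24.3 12.7 6.5 1.65
18.1 23.1 24.1 21.05 9.8
16.35 7.65 22.1 20.1 11.2

Output[0,0]: The receptive field on the input at this output position is [-0.4 3.4 -1 / 1.3 5.8 5.9 / 3.7 0.3 5]. Elementwise product with the kernel and sum: -0.4·1 + 3.4·1 + 1.3·1 + 5.8·0.5 + 5.9·2 + 3.7·-0.5 + 0.3·0.5.
Output[0,1]: The receptive field on the input at this output position is [3.4 -1 3.7 / 5.8 5.9 5.4 / 0.3 5 3]. Elementwise product with the kernel and sum: 3.4·1 + -1·1 + 5.8·1 + 5.9·0.5 + 5.4·2 + 0.3·-0.5 + 5·0.5.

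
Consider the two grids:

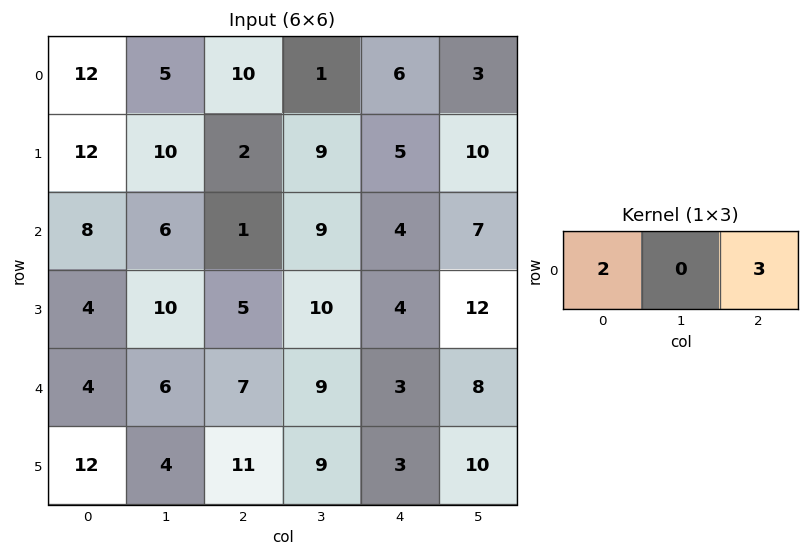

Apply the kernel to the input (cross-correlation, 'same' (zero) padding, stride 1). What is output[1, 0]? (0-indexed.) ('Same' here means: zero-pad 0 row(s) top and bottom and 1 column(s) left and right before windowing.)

The receptive field on the zero-padded input at this output position is [0 12 10]. Elementwise product with the kernel and sum: 0·2 + 10·3.

30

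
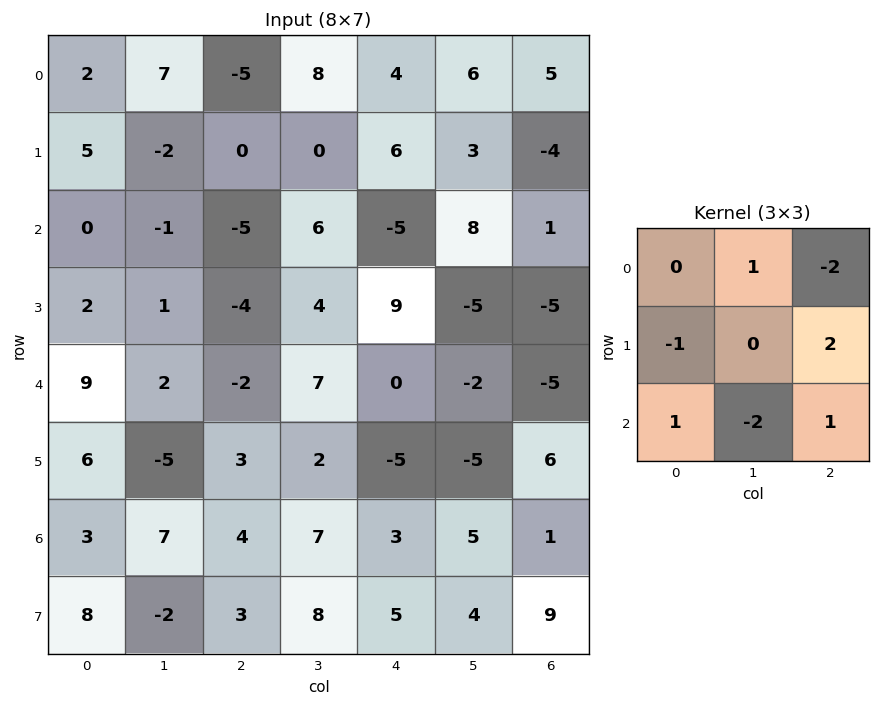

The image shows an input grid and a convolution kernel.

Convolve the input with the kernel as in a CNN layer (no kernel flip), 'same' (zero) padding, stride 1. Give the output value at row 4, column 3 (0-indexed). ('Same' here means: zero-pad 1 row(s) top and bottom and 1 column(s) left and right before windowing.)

The receptive field on the zero-padded input at this output position is [-4 4 9 / -2 7 0 / 3 2 -5]. Elementwise product with the kernel and sum: 4·1 + 9·-2 + -2·-1 + 0·2 + 3·1 + 2·-2 + -5·1.

-18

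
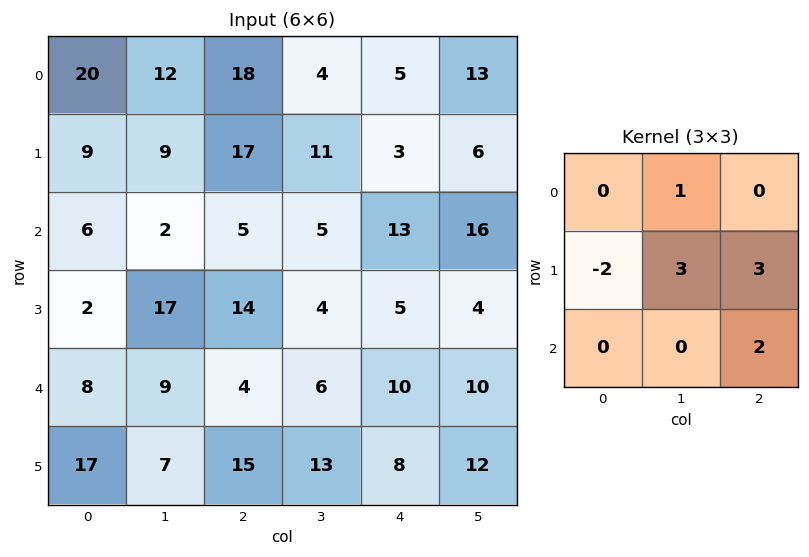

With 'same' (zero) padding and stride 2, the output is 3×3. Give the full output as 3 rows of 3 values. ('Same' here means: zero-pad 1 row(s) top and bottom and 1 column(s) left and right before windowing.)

Output[0,0]: The receptive field on the zero-padded input at this output position is [0 0 0 / 0 20 12 / 0 9 9]. Elementwise product with the kernel and sum: 0·1 + 0·-2 + 20·3 + 12·3 + 9·2.
Output[0,1]: The receptive field on the zero-padded input at this output position is [0 0 0 / 12 18 4 / 9 17 11]. Elementwise product with the kernel and sum: 0·1 + 12·-2 + 18·3 + 4·3 + 11·2.

114 64 58
67 51 88
67 52 77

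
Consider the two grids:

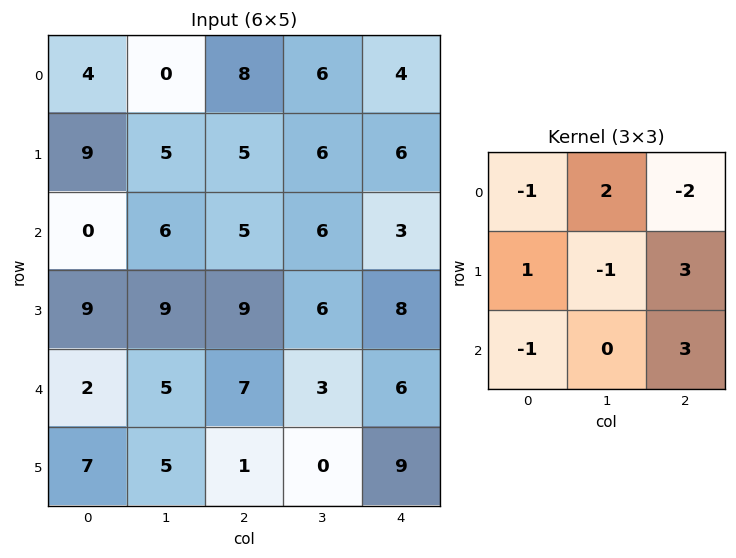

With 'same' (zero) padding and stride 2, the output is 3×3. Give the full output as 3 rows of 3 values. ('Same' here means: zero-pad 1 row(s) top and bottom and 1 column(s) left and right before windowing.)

Output[0,0]: The receptive field on the zero-padded input at this output position is [0 0 0 / 0 4 0 / 0 9 5]. Elementwise product with the kernel and sum: 0·-1 + 0·2 + 0·-2 + 0·1 + 4·-1 + 0·3 + 0·-1 + 5·3.
Output[0,1]: The receptive field on the zero-padded input at this output position is [0 0 0 / 0 8 6 / 5 5 6]. Elementwise product with the kernel and sum: 0·-1 + 0·2 + 0·-2 + 0·1 + 8·-1 + 6·3 + 5·-1 + 6·3.

11 23 -4
53 21 3
28 -1 7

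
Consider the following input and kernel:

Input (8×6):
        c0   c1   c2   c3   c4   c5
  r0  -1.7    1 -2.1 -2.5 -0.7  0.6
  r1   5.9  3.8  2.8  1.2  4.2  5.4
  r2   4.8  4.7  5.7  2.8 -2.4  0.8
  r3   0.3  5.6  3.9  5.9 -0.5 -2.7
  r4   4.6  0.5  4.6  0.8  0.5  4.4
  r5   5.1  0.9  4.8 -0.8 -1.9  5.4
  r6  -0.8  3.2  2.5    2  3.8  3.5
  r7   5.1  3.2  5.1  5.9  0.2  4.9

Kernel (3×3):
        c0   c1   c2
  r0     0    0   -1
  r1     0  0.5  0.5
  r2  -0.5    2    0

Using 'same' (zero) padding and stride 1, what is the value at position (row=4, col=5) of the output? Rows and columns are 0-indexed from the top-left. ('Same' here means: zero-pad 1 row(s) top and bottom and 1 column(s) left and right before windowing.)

The receptive field on the zero-padded input at this output position is [-0.5 -2.7 0 / 0.5 4.4 0 / -1.9 5.4 0]. Elementwise product with the kernel and sum: 0·-1 + 4.4·0.5 + 0·0.5 + -1.9·-0.5 + 5.4·2.

13.95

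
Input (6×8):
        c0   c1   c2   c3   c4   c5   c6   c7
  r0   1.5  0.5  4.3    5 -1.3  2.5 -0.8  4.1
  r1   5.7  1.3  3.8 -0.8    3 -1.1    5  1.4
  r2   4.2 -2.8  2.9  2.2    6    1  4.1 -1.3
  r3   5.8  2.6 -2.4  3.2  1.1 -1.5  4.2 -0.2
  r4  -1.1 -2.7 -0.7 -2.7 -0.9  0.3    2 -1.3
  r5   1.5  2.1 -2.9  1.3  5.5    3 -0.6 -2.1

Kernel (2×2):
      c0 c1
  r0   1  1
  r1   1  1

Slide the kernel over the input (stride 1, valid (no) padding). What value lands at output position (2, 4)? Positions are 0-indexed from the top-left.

The receptive field on the input at this output position is [6 1 / 1.1 -1.5]. Elementwise product with the kernel and sum: 6·1 + 1·1 + 1.1·1 + -1.5·1.

6.6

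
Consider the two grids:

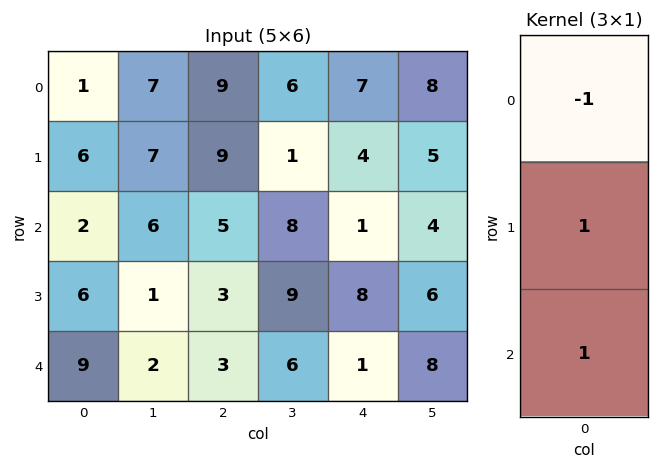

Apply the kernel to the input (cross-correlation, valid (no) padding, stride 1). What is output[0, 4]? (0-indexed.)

The receptive field on the input at this output position is [7 / 4 / 1]. Elementwise product with the kernel and sum: 7·-1 + 4·1 + 1·1.

-2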